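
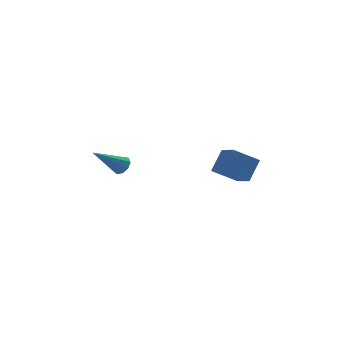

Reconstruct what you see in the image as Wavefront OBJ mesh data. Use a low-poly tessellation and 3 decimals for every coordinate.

v -2.441 0.419 -2.812
v -2.077 0.476 -2.351
v -3.979 0.021 -1.548
v -2.243 0.833 -2.441
v -2.502 0.996 -2.705
v -2.732 0.888 -3.019
v -2.825 0.561 -3.236
v -2.739 0.167 -3.254
v -2.513 -0.109 -3.066
v -2.253 -0.138 -2.758
v -2.081 0.093 -2.476
v 2.207 -1.324 -2.939
v 2.933 -0.695 -1.866
v 1.971 -0.131 -3.478
v 2.697 0.498 -2.405
v 3.543 -1.438 -3.775
v 4.269 -0.809 -2.702
v 3.307 -0.245 -4.314
v 4.033 0.384 -3.241
f 2 1 4
f 2 4 3
f 4 1 5
f 4 5 3
f 5 1 6
f 5 6 3
f 6 1 7
f 6 7 3
f 7 1 8
f 7 8 3
f 8 1 9
f 8 9 3
f 9 1 10
f 9 10 3
f 10 1 11
f 10 11 3
f 11 1 2
f 11 2 3
f 13 15 12
f 16 13 12
f 12 15 14
f 14 16 12
f 13 19 15
f 17 13 16
f 17 19 13
f 15 19 14
f 18 16 14
f 14 19 18
f 18 17 16
f 19 17 18



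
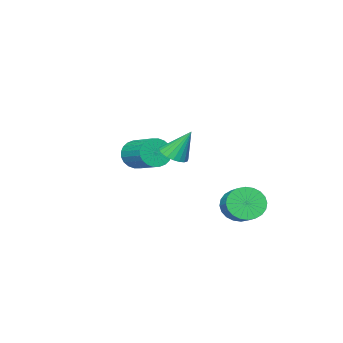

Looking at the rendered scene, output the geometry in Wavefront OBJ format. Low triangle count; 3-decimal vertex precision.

v -2.33 -3.158 0.717
v -2.022 -3.519 1.517
v -1.643 -1.762 2.163
v -1.95 -1.402 1.363
v -1.718 -3.513 1.321
v -1.338 -1.756 1.967
v -1.506 -3.452 1.032
v -1.126 -1.696 1.678
v -1.42 -3.347 0.696
v -1.04 -1.591 1.342
v -1.472 -3.214 0.362
v -1.092 -1.457 1.009
v -1.655 -3.071 0.083
v -1.275 -1.314 0.729
v -1.941 -2.942 -0.1
v -1.561 -1.185 0.547
v -2.286 -2.846 -0.158
v -1.906 -1.089 0.488
v -2.637 -2.798 -0.083
v -2.258 -1.041 0.563
v -2.942 -2.804 0.113
v -2.562 -1.047 0.759
v -3.154 -2.864 0.402
v -2.774 -1.108 1.048
v -3.24 -2.969 0.738
v -2.86 -1.213 1.384
v -3.188 -3.103 1.071
v -2.808 -1.346 1.718
v -3.005 -3.246 1.351
v -2.625 -1.489 1.997
v -2.719 -3.375 1.533
v -2.339 -1.618 2.18
v -2.374 -3.471 1.592
v -1.994 -1.714 2.238
v 0.666 2.473 2.836
v 1.417 2.478 3.045
v 0.234 3.207 4.364
v 1.386 2.766 2.898
v 1.23 3.002 2.741
v 0.977 3.148 2.599
v 0.67 3.176 2.499
v 0.362 3.083 2.457
v 0.107 2.885 2.48
v -0.052 2.615 2.565
v -0.086 2.32 2.697
v 0.009 2.052 2.852
v 0.218 1.857 3.005
v 0.504 1.768 3.129
v 0.819 1.801 3.202
v 1.107 1.95 3.211
v 1.318 2.19 3.156
v -3.304 3.067 -1.411
v -2.479 2.935 -2.014
v -1.931 3.88 -1.471
v -2.756 4.013 -0.869
v -2.698 3.189 -2.235
v -2.15 4.134 -1.693
v -3.009 3.425 -2.331
v -2.461 4.37 -1.788
v -3.365 3.606 -2.287
v -2.817 4.551 -1.744
v -3.712 3.705 -2.11
v -3.164 4.65 -1.567
v -3.997 3.707 -1.826
v -3.448 4.652 -1.283
v -4.176 3.612 -1.479
v -3.628 4.557 -0.936
v -4.222 3.434 -1.122
v -3.674 4.379 -0.579
v -4.129 3.2 -0.809
v -3.581 4.145 -0.266
v -3.91 2.946 -0.587
v -3.362 3.891 -0.045
v -3.599 2.71 -0.492
v -3.051 3.655 0.051
v -3.243 2.529 -0.536
v -2.695 3.474 0.007
v -2.896 2.43 -0.713
v -2.348 3.375 -0.17
v -2.612 2.428 -0.997
v -2.063 3.373 -0.454
v -2.432 2.523 -1.344
v -1.884 3.468 -0.801
v -2.386 2.701 -1.701
v -1.838 3.646 -1.158
f 2 1 5
f 2 5 3
f 3 5 6
f 3 6 4
f 5 1 7
f 5 7 6
f 6 7 8
f 6 8 4
f 7 1 9
f 7 9 8
f 8 9 10
f 8 10 4
f 9 1 11
f 9 11 10
f 10 11 12
f 10 12 4
f 11 1 13
f 11 13 12
f 12 13 14
f 12 14 4
f 13 1 15
f 13 15 14
f 14 15 16
f 14 16 4
f 15 1 17
f 15 17 16
f 16 17 18
f 16 18 4
f 17 1 19
f 17 19 18
f 18 19 20
f 18 20 4
f 19 1 21
f 19 21 20
f 20 21 22
f 20 22 4
f 21 1 23
f 21 23 22
f 22 23 24
f 22 24 4
f 23 1 25
f 23 25 24
f 24 25 26
f 24 26 4
f 25 1 27
f 25 27 26
f 26 27 28
f 26 28 4
f 27 1 29
f 27 29 28
f 28 29 30
f 28 30 4
f 29 1 31
f 29 31 30
f 30 31 32
f 30 32 4
f 31 1 33
f 31 33 32
f 32 33 34
f 32 34 4
f 33 1 2
f 33 2 34
f 34 2 3
f 34 3 4
f 36 35 38
f 36 38 37
f 38 35 39
f 38 39 37
f 39 35 40
f 39 40 37
f 40 35 41
f 40 41 37
f 41 35 42
f 41 42 37
f 42 35 43
f 42 43 37
f 43 35 44
f 43 44 37
f 44 35 45
f 44 45 37
f 45 35 46
f 45 46 37
f 46 35 47
f 46 47 37
f 47 35 48
f 47 48 37
f 48 35 49
f 48 49 37
f 49 35 50
f 49 50 37
f 50 35 51
f 50 51 37
f 51 35 36
f 51 36 37
f 53 52 56
f 53 56 54
f 54 56 57
f 54 57 55
f 56 52 58
f 56 58 57
f 57 58 59
f 57 59 55
f 58 52 60
f 58 60 59
f 59 60 61
f 59 61 55
f 60 52 62
f 60 62 61
f 61 62 63
f 61 63 55
f 62 52 64
f 62 64 63
f 63 64 65
f 63 65 55
f 64 52 66
f 64 66 65
f 65 66 67
f 65 67 55
f 66 52 68
f 66 68 67
f 67 68 69
f 67 69 55
f 68 52 70
f 68 70 69
f 69 70 71
f 69 71 55
f 70 52 72
f 70 72 71
f 71 72 73
f 71 73 55
f 72 52 74
f 72 74 73
f 73 74 75
f 73 75 55
f 74 52 76
f 74 76 75
f 75 76 77
f 75 77 55
f 76 52 78
f 76 78 77
f 77 78 79
f 77 79 55
f 78 52 80
f 78 80 79
f 79 80 81
f 79 81 55
f 80 52 82
f 80 82 81
f 81 82 83
f 81 83 55
f 82 52 84
f 82 84 83
f 83 84 85
f 83 85 55
f 84 52 53
f 84 53 85
f 85 53 54
f 85 54 55



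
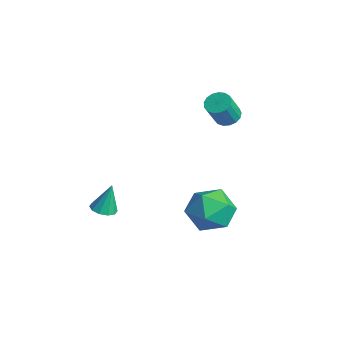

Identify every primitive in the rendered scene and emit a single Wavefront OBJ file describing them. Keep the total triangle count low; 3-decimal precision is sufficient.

v -1.235 -0.295 -2.109
v -0.66 0.512 -1.79
v -0.02 -0.732 -3.19
v 0.555 0.075 -2.871
v 0.387 -0.73 -2.232
v -0.364 -0.46 -1.564
v -0.316 0.24 -3.416
v -1.067 0.51 -2.748
v -0.093 0.843 -2.597
v 0.342 0.243 -1.866
v -1.022 -0.463 -3.114
v -0.587 -1.063 -2.383
v -1.694 1.31 1.348
v -1.385 0.961 1.096
v -1.177 0.42 2.101
v -1.486 0.77 2.352
v -1.225 1.147 1.163
v -1.017 0.606 2.168
v -1.173 1.37 1.272
v -0.965 0.829 2.277
v -1.24 1.579 1.398
v -1.032 1.038 2.403
v -1.411 1.727 1.513
v -1.203 1.186 2.518
v -1.647 1.779 1.59
v -1.439 1.238 2.595
v -1.894 1.724 1.611
v -1.686 1.183 2.616
v -2.095 1.575 1.572
v -1.887 1.034 2.577
v -2.204 1.364 1.482
v -1.996 0.823 2.487
v -2.196 1.142 1.36
v -1.988 0.601 2.365
v -2.073 0.958 1.236
v -1.866 0.417 2.241
v -1.864 0.855 1.137
v -1.656 0.314 2.142
v -1.615 0.856 1.087
v -1.408 0.315 2.092
v -2.574 -3.343 -2.792
v -2.05 -3.417 -2.773
v -2.566 -2.977 -1.608
v -2.105 -3.108 -2.868
v -2.339 -2.889 -2.934
v -2.663 -2.843 -2.946
v -2.954 -2.988 -2.899
v -3.099 -3.268 -2.812
v -3.044 -3.577 -2.717
v -2.809 -3.796 -2.651
v -2.485 -3.842 -2.639
v -2.195 -3.697 -2.686
f 1 12 6
f 1 6 2
f 1 2 8
f 1 8 11
f 1 11 12
f 2 6 10
f 6 12 5
f 12 11 3
f 11 8 7
f 8 2 9
f 4 10 5
f 4 5 3
f 4 3 7
f 4 7 9
f 4 9 10
f 5 10 6
f 3 5 12
f 7 3 11
f 9 7 8
f 10 9 2
f 14 13 17
f 14 17 15
f 15 17 18
f 15 18 16
f 17 13 19
f 17 19 18
f 18 19 20
f 18 20 16
f 19 13 21
f 19 21 20
f 20 21 22
f 20 22 16
f 21 13 23
f 21 23 22
f 22 23 24
f 22 24 16
f 23 13 25
f 23 25 24
f 24 25 26
f 24 26 16
f 25 13 27
f 25 27 26
f 26 27 28
f 26 28 16
f 27 13 29
f 27 29 28
f 28 29 30
f 28 30 16
f 29 13 31
f 29 31 30
f 30 31 32
f 30 32 16
f 31 13 33
f 31 33 32
f 32 33 34
f 32 34 16
f 33 13 35
f 33 35 34
f 34 35 36
f 34 36 16
f 35 13 37
f 35 37 36
f 36 37 38
f 36 38 16
f 37 13 39
f 37 39 38
f 38 39 40
f 38 40 16
f 39 13 14
f 39 14 40
f 40 14 15
f 40 15 16
f 42 41 44
f 42 44 43
f 44 41 45
f 44 45 43
f 45 41 46
f 45 46 43
f 46 41 47
f 46 47 43
f 47 41 48
f 47 48 43
f 48 41 49
f 48 49 43
f 49 41 50
f 49 50 43
f 50 41 51
f 50 51 43
f 51 41 52
f 51 52 43
f 52 41 42
f 52 42 43



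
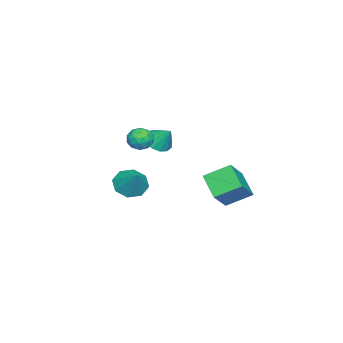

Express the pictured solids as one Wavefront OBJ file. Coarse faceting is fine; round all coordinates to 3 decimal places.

v -2.411 -1.531 0.468
v -1.567 -1.562 0.257
v -2.129 -0.689 1.472
v -1.761 -1.191 0.001
v -2.16 -0.929 -0.107
v -2.64 -0.858 -0.033
v -3.046 -1 0.201
v -3.251 -1.312 0.52
v -3.189 -1.692 0.822
v -2.88 -2.022 1.012
v -2.422 -2.196 1.029
v -1.96 -2.159 0.869
v -1.642 -1.922 0.581
v 0.27 3.363 -2.294
v -0.684 2.383 -1.352
v -0.305 4.681 -1.504
v -1.258 3.701 -0.563
v 1.638 3.219 -1.057
v 0.685 2.239 -0.116
v 1.064 4.537 -0.268
v 0.11 3.557 0.674
v 1.757 -0.191 2.221
v 2.145 -0.506 2.803
v 1.095 -1.234 2.097
v 1.483 -1.549 2.679
v 0.994 -0.972 2.812
v 1.404 -0.328 2.888
v 1.836 -1.412 2.012
v 2.246 -0.768 2.088
v 2.194 -1.261 2.674
v 1.674 -0.989 3.168
v 1.566 -0.751 1.732
v 1.046 -0.479 2.226
v 2.009 -0.257 2.523
v 1.231 -1.483 2.377
v 0.943 -1.144 2.455
v 1.172 -1.33 2.798
v 1.573 -0.152 2.573
v 1.802 -0.337 2.915
v 1.125 -0.611 2.92
v 1.438 -1.403 1.985
v 1.667 -1.588 2.327
v 2.068 -0.41 2.102
v 2.297 -0.596 2.445
v 2.115 -1.129 1.98
v 2.266 -0.886 2.789
v 1.877 -1.499 2.716
v 2.085 -1.419 2.324
v 2.325 -1.04 2.369
v 1.96 -0.726 3.079
v 1.571 -1.339 3.007
v 1.284 -1 3.085
v 1.525 -0.621 3.13
v 1.989 -1.17 3.004
v 1.669 -0.401 1.893
v 1.28 -1.014 1.821
v 1.715 -1.119 1.77
v 1.956 -0.74 1.815
v 1.363 -0.241 2.184
v 0.974 -0.854 2.111
v 0.915 -0.7 2.531
v 1.155 -0.321 2.576
v 1.251 -0.57 1.896
v -2.557 -3.254 -3.197
v -1.716 -3.807 -3.495
v -1.643 -2.486 -2.043
v -1.788 -3.116 -3.898
v -2.31 -2.505 -3.89
v -2.977 -2.333 -3.476
v -3.398 -2.7 -2.899
v -3.326 -3.392 -2.496
v -2.804 -4.002 -2.503
v -2.137 -4.174 -2.917
f 2 1 4
f 2 4 3
f 4 1 5
f 4 5 3
f 5 1 6
f 5 6 3
f 6 1 7
f 6 7 3
f 7 1 8
f 7 8 3
f 8 1 9
f 8 9 3
f 9 1 10
f 9 10 3
f 10 1 11
f 10 11 3
f 11 1 12
f 11 12 3
f 12 1 13
f 12 13 3
f 13 1 2
f 13 2 3
f 15 17 14
f 18 15 14
f 14 17 16
f 16 18 14
f 15 21 17
f 19 15 18
f 19 21 15
f 17 21 16
f 20 18 16
f 16 21 20
f 20 19 18
f 21 19 20
f 22 59 38
f 59 33 62
f 38 62 27
f 59 62 38
f 22 38 34
f 38 27 39
f 34 39 23
f 38 39 34
f 22 34 43
f 34 23 44
f 43 44 29
f 34 44 43
f 22 43 55
f 43 29 58
f 55 58 32
f 43 58 55
f 22 55 59
f 55 32 63
f 59 63 33
f 55 63 59
f 23 39 50
f 39 27 53
f 50 53 31
f 39 53 50
f 27 62 40
f 62 33 61
f 40 61 26
f 62 61 40
f 33 63 60
f 63 32 56
f 60 56 24
f 63 56 60
f 32 58 57
f 58 29 45
f 57 45 28
f 58 45 57
f 29 44 49
f 44 23 46
f 49 46 30
f 44 46 49
f 25 51 37
f 51 31 52
f 37 52 26
f 51 52 37
f 25 37 35
f 37 26 36
f 35 36 24
f 37 36 35
f 25 35 42
f 35 24 41
f 42 41 28
f 35 41 42
f 25 42 47
f 42 28 48
f 47 48 30
f 42 48 47
f 25 47 51
f 47 30 54
f 51 54 31
f 47 54 51
f 26 52 40
f 52 31 53
f 40 53 27
f 52 53 40
f 24 36 60
f 36 26 61
f 60 61 33
f 36 61 60
f 28 41 57
f 41 24 56
f 57 56 32
f 41 56 57
f 30 48 49
f 48 28 45
f 49 45 29
f 48 45 49
f 31 54 50
f 54 30 46
f 50 46 23
f 54 46 50
f 65 64 67
f 65 67 66
f 67 64 68
f 67 68 66
f 68 64 69
f 68 69 66
f 69 64 70
f 69 70 66
f 70 64 71
f 70 71 66
f 71 64 72
f 71 72 66
f 72 64 73
f 72 73 66
f 73 64 65
f 73 65 66



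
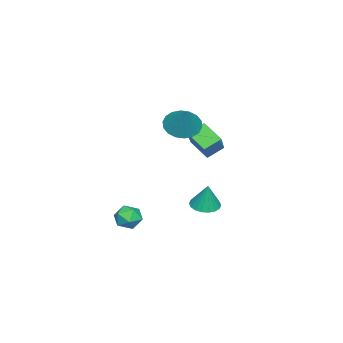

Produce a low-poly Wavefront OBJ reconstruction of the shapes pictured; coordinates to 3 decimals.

v -0.124 1.181 -1.513
v 0.681 0.933 -1.627
v 0.184 1.459 0.053
v 0.697 1.304 -1.696
v 0.55 1.651 -1.729
v 0.27 1.905 -1.719
v -0.089 2.016 -1.668
v -0.454 1.961 -1.587
v -0.754 1.751 -1.49
v -0.929 1.429 -1.399
v -0.945 1.057 -1.329
v -0.798 0.71 -1.297
v -0.518 0.456 -1.307
v -0.16 0.346 -1.358
v 0.206 0.401 -1.439
v 0.506 0.61 -1.536
v -2.447 -1.047 3.162
v -1.548 -1.085 2.546
v -1.393 -0.373 4.658
v -1.716 -0.638 2.464
v -2.029 -0.271 2.519
v -2.425 -0.059 2.702
v -2.825 -0.041 2.976
v -3.15 -0.223 3.287
v -3.336 -0.568 3.573
v -3.346 -1.008 3.777
v -3.177 -1.455 3.86
v -2.864 -1.822 3.804
v -2.469 -2.035 3.622
v -2.069 -2.052 3.348
v -1.744 -1.87 3.037
v -1.558 -1.525 2.751
v -4.135 0.734 0.991
v -4.577 -0.425 1.835
v -2.64 1.132 2.321
v -3.082 -0.027 3.164
v -3.418 0.027 0.396
v -3.86 -1.132 1.239
v -1.923 0.425 1.725
v -2.365 -0.734 2.569
v -1.501 -3.233 -3.314
v -0.875 -2.75 -3.731
v -0.825 -4.45 -3.709
v -0.199 -3.967 -4.126
v -0.251 -3.957 -3.234
v -0.668 -3.205 -2.99
v -1.032 -3.995 -4.45
v -1.449 -3.243 -4.206
v -0.585 -3.221 -4.433
v -0.102 -3.198 -3.681
v -1.598 -4.002 -3.759
v -1.115 -3.979 -3.007
f 2 1 4
f 2 4 3
f 4 1 5
f 4 5 3
f 5 1 6
f 5 6 3
f 6 1 7
f 6 7 3
f 7 1 8
f 7 8 3
f 8 1 9
f 8 9 3
f 9 1 10
f 9 10 3
f 10 1 11
f 10 11 3
f 11 1 12
f 11 12 3
f 12 1 13
f 12 13 3
f 13 1 14
f 13 14 3
f 14 1 15
f 14 15 3
f 15 1 16
f 15 16 3
f 16 1 2
f 16 2 3
f 18 17 20
f 18 20 19
f 20 17 21
f 20 21 19
f 21 17 22
f 21 22 19
f 22 17 23
f 22 23 19
f 23 17 24
f 23 24 19
f 24 17 25
f 24 25 19
f 25 17 26
f 25 26 19
f 26 17 27
f 26 27 19
f 27 17 28
f 27 28 19
f 28 17 29
f 28 29 19
f 29 17 30
f 29 30 19
f 30 17 31
f 30 31 19
f 31 17 32
f 31 32 19
f 32 17 18
f 32 18 19
f 34 36 33
f 37 34 33
f 33 36 35
f 35 37 33
f 34 40 36
f 38 34 37
f 38 40 34
f 36 40 35
f 39 37 35
f 35 40 39
f 39 38 37
f 40 38 39
f 41 52 46
f 41 46 42
f 41 42 48
f 41 48 51
f 41 51 52
f 42 46 50
f 46 52 45
f 52 51 43
f 51 48 47
f 48 42 49
f 44 50 45
f 44 45 43
f 44 43 47
f 44 47 49
f 44 49 50
f 45 50 46
f 43 45 52
f 47 43 51
f 49 47 48
f 50 49 42



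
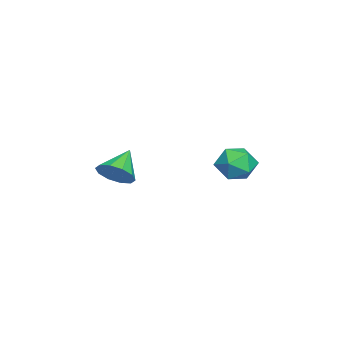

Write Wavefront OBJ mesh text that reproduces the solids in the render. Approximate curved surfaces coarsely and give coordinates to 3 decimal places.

v 0.936 -1.316 -0.174
v 1.407 -1.398 0.442
v -0.096 -1.004 0.654
v 1.429 -0.939 0.298
v 1.263 -0.623 -0.027
v 0.973 -0.572 -0.408
v 0.668 -0.806 -0.7
v 0.466 -1.233 -0.791
v 0.443 -1.693 -0.647
v 0.609 -2.008 -0.322
v 0.9 -2.059 0.059
v 1.204 -1.826 0.351
v 1.602 3.562 1.482
v 2.094 2.971 1.14
v 0.626 3.269 0.58
v 1.118 2.678 0.238
v 0.801 2.568 1.01
v 1.405 2.748 1.567
v 1.315 3.492 0.153
v 1.919 3.672 0.71
v 1.917 2.928 0.319
v 1.599 2.357 0.849
v 1.121 3.883 0.871
v 0.803 3.312 1.401
f 2 1 4
f 2 4 3
f 4 1 5
f 4 5 3
f 5 1 6
f 5 6 3
f 6 1 7
f 6 7 3
f 7 1 8
f 7 8 3
f 8 1 9
f 8 9 3
f 9 1 10
f 9 10 3
f 10 1 11
f 10 11 3
f 11 1 12
f 11 12 3
f 12 1 2
f 12 2 3
f 13 24 18
f 13 18 14
f 13 14 20
f 13 20 23
f 13 23 24
f 14 18 22
f 18 24 17
f 24 23 15
f 23 20 19
f 20 14 21
f 16 22 17
f 16 17 15
f 16 15 19
f 16 19 21
f 16 21 22
f 17 22 18
f 15 17 24
f 19 15 23
f 21 19 20
f 22 21 14



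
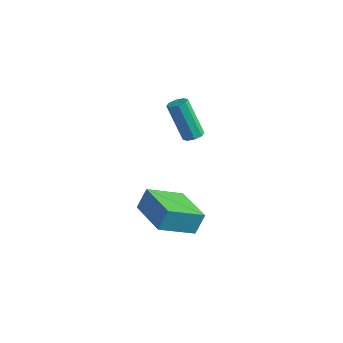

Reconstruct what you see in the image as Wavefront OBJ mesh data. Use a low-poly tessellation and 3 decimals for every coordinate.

v 0.085 -3.524 1.811
v 0.216 -3.056 2.82
v 0.728 -1.926 0.986
v 0.859 -1.458 1.995
v 2.141 -4.302 1.905
v 2.272 -3.834 2.914
v 2.784 -2.704 1.08
v 2.915 -2.236 2.089
v -2.352 2.603 2.126
v -2.063 3.015 2.292
v -2.939 2.83 4.28
v -3.228 2.417 4.114
v -2.424 3.128 2.144
v -3.3 2.942 4.131
v -2.742 2.933 1.985
v -3.618 2.747 3.973
v -2.832 2.544 1.909
v -3.708 2.359 3.897
v -2.641 2.19 1.96
v -3.517 2.005 3.948
v -2.28 2.078 2.109
v -3.156 1.892 4.096
v -1.962 2.273 2.267
v -2.838 2.087 4.255
v -1.872 2.661 2.343
v -2.748 2.476 4.331
f 2 4 1
f 5 2 1
f 1 4 3
f 3 5 1
f 2 8 4
f 6 2 5
f 6 8 2
f 4 8 3
f 7 5 3
f 3 8 7
f 7 6 5
f 8 6 7
f 10 9 13
f 10 13 11
f 11 13 14
f 11 14 12
f 13 9 15
f 13 15 14
f 14 15 16
f 14 16 12
f 15 9 17
f 15 17 16
f 16 17 18
f 16 18 12
f 17 9 19
f 17 19 18
f 18 19 20
f 18 20 12
f 19 9 21
f 19 21 20
f 20 21 22
f 20 22 12
f 21 9 23
f 21 23 22
f 22 23 24
f 22 24 12
f 23 9 25
f 23 25 24
f 24 25 26
f 24 26 12
f 25 9 10
f 25 10 26
f 26 10 11
f 26 11 12



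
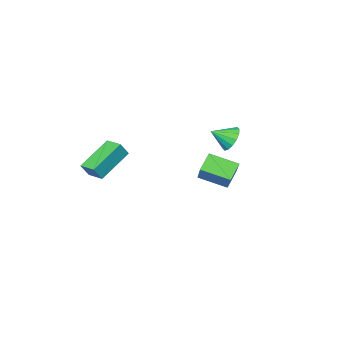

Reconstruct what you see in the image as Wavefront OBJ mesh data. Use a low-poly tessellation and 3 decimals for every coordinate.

v -3.692 -0.057 -0.864
v -3.153 0.357 -1.247
v -2.868 -0.603 -0.296
v -3.236 0.574 -0.917
v -3.442 0.622 -0.573
v -3.714 0.488 -0.307
v -3.981 0.208 -0.19
v -4.17 -0.143 -0.254
v -4.231 -0.471 -0.481
v -4.147 -0.688 -0.811
v -3.942 -0.736 -1.155
v -3.669 -0.602 -1.422
v -3.403 -0.322 -1.538
v -3.214 0.029 -1.474
v 3.202 -2.248 -1.835
v 1.469 -2.441 -0.814
v 3.16 -1.295 -1.725
v 1.428 -1.488 -0.704
v 3.632 -2.312 -1.116
v 1.9 -2.505 -0.095
v 3.591 -1.359 -1.006
v 1.858 -1.552 0.015
v -2.371 -0.329 -2.089
v -1.493 0.862 -0.758
v -3.223 0.854 -2.585
v -2.345 2.045 -1.254
v -1.615 -0.085 -2.806
v -0.737 1.106 -1.475
v -2.467 1.098 -3.302
v -1.589 2.289 -1.971
f 2 1 4
f 2 4 3
f 4 1 5
f 4 5 3
f 5 1 6
f 5 6 3
f 6 1 7
f 6 7 3
f 7 1 8
f 7 8 3
f 8 1 9
f 8 9 3
f 9 1 10
f 9 10 3
f 10 1 11
f 10 11 3
f 11 1 12
f 11 12 3
f 12 1 13
f 12 13 3
f 13 1 14
f 13 14 3
f 14 1 2
f 14 2 3
f 16 18 15
f 19 16 15
f 15 18 17
f 17 19 15
f 16 22 18
f 20 16 19
f 20 22 16
f 18 22 17
f 21 19 17
f 17 22 21
f 21 20 19
f 22 20 21
f 24 26 23
f 27 24 23
f 23 26 25
f 25 27 23
f 24 30 26
f 28 24 27
f 28 30 24
f 26 30 25
f 29 27 25
f 25 30 29
f 29 28 27
f 30 28 29



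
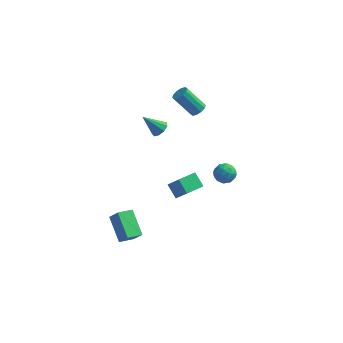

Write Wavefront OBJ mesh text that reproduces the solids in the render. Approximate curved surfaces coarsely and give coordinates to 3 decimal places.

v 3.731 2.489 -1.968
v 4.139 2.177 -2.466
v 2.781 2.183 -2.554
v 3.189 1.871 -3.052
v 3.145 1.588 -2.397
v 3.732 1.777 -2.035
v 3.188 2.583 -2.985
v 3.775 2.772 -2.623
v 3.803 2.235 -3.095
v 3.777 1.62 -2.731
v 3.143 2.74 -2.289
v 3.117 2.125 -1.925
v 4.018 2.36 -2.166
v 2.902 2 -2.854
v 2.876 1.834 -2.469
v 3.116 1.65 -2.762
v 3.779 2.125 -1.912
v 4.019 1.941 -2.205
v 3.435 1.595 -2.164
v 2.901 2.419 -2.815
v 3.141 2.235 -3.108
v 3.804 2.71 -2.258
v 4.044 2.526 -2.551
v 3.485 2.765 -2.856
v 4.06 2.211 -2.828
v 3.502 2.031 -3.172
v 3.502 2.449 -3.133
v 3.847 2.56 -2.92
v 4.045 1.849 -2.614
v 3.487 1.669 -2.958
v 3.461 1.503 -2.573
v 3.806 1.614 -2.36
v 3.848 1.883 -2.983
v 3.433 2.691 -2.062
v 2.875 2.511 -2.406
v 3.114 2.746 -2.66
v 3.459 2.857 -2.447
v 3.418 2.329 -1.848
v 2.86 2.149 -2.192
v 3.073 1.8 -2.1
v 3.418 1.911 -1.887
v 3.072 2.477 -2.037
v -0.999 -4.645 -3.051
v -1.837 -3.482 -2.138
v -0.357 -3.942 -3.357
v -1.196 -2.779 -2.444
v -0.464 -4.821 -2.336
v -1.303 -3.658 -1.423
v 0.177 -4.118 -2.642
v -0.661 -2.955 -1.729
v 1.137 -0.165 -3.071
v 1.888 -0.648 -1.941
v 0.543 0.365 -2.449
v 1.293 -0.118 -1.32
v 1.867 0.758 -3.16
v 2.617 0.275 -2.031
v 1.272 1.288 -2.539
v 2.023 0.805 -1.409
v -0.02 0.903 2.076
v 0.41 0.867 2.465
v -0.96 0.757 3.104
v 0.3 1.246 2.418
v 0.041 1.464 2.211
v -0.247 1.419 1.942
v -0.428 1.133 1.735
v -0.419 0.739 1.688
v -0.222 0.422 1.823
v 0.069 0.33 2.076
v 0.318 0.505 2.33
v 1.506 3.907 1.392
v 1.902 3.781 1.735
v 0.811 3.826 3.012
v 0.414 3.953 2.668
v 1.889 4.114 1.712
v 0.797 4.159 2.988
v 1.728 4.367 1.566
v 0.637 4.413 2.842
v 1.483 4.445 1.353
v 0.392 4.491 2.63
v 1.246 4.318 1.156
v 0.155 4.363 2.432
v 1.109 4.034 1.048
v 0.018 4.079 2.325
v 1.123 3.701 1.072
v 0.031 3.746 2.348
v 1.283 3.447 1.218
v 0.192 3.493 2.494
v 1.528 3.369 1.43
v 0.437 3.415 2.707
v 1.765 3.497 1.628
v 0.674 3.542 2.904
f 1 38 17
f 38 12 41
f 17 41 6
f 38 41 17
f 1 17 13
f 17 6 18
f 13 18 2
f 17 18 13
f 1 13 22
f 13 2 23
f 22 23 8
f 13 23 22
f 1 22 34
f 22 8 37
f 34 37 11
f 22 37 34
f 1 34 38
f 34 11 42
f 38 42 12
f 34 42 38
f 2 18 29
f 18 6 32
f 29 32 10
f 18 32 29
f 6 41 19
f 41 12 40
f 19 40 5
f 41 40 19
f 12 42 39
f 42 11 35
f 39 35 3
f 42 35 39
f 11 37 36
f 37 8 24
f 36 24 7
f 37 24 36
f 8 23 28
f 23 2 25
f 28 25 9
f 23 25 28
f 4 30 16
f 30 10 31
f 16 31 5
f 30 31 16
f 4 16 14
f 16 5 15
f 14 15 3
f 16 15 14
f 4 14 21
f 14 3 20
f 21 20 7
f 14 20 21
f 4 21 26
f 21 7 27
f 26 27 9
f 21 27 26
f 4 26 30
f 26 9 33
f 30 33 10
f 26 33 30
f 5 31 19
f 31 10 32
f 19 32 6
f 31 32 19
f 3 15 39
f 15 5 40
f 39 40 12
f 15 40 39
f 7 20 36
f 20 3 35
f 36 35 11
f 20 35 36
f 9 27 28
f 27 7 24
f 28 24 8
f 27 24 28
f 10 33 29
f 33 9 25
f 29 25 2
f 33 25 29
f 44 46 43
f 47 44 43
f 43 46 45
f 45 47 43
f 44 50 46
f 48 44 47
f 48 50 44
f 46 50 45
f 49 47 45
f 45 50 49
f 49 48 47
f 50 48 49
f 52 54 51
f 55 52 51
f 51 54 53
f 53 55 51
f 52 58 54
f 56 52 55
f 56 58 52
f 54 58 53
f 57 55 53
f 53 58 57
f 57 56 55
f 58 56 57
f 60 59 62
f 60 62 61
f 62 59 63
f 62 63 61
f 63 59 64
f 63 64 61
f 64 59 65
f 64 65 61
f 65 59 66
f 65 66 61
f 66 59 67
f 66 67 61
f 67 59 68
f 67 68 61
f 68 59 69
f 68 69 61
f 69 59 60
f 69 60 61
f 71 70 74
f 71 74 72
f 72 74 75
f 72 75 73
f 74 70 76
f 74 76 75
f 75 76 77
f 75 77 73
f 76 70 78
f 76 78 77
f 77 78 79
f 77 79 73
f 78 70 80
f 78 80 79
f 79 80 81
f 79 81 73
f 80 70 82
f 80 82 81
f 81 82 83
f 81 83 73
f 82 70 84
f 82 84 83
f 83 84 85
f 83 85 73
f 84 70 86
f 84 86 85
f 85 86 87
f 85 87 73
f 86 70 88
f 86 88 87
f 87 88 89
f 87 89 73
f 88 70 90
f 88 90 89
f 89 90 91
f 89 91 73
f 90 70 71
f 90 71 91
f 91 71 72
f 91 72 73



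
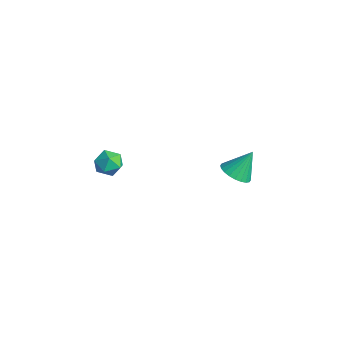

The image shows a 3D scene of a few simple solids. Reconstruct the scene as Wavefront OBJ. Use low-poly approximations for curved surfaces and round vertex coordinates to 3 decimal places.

v 2.354 2.273 -0.515
v 2.76 1.697 -0.158
v 2.446 3.087 0.695
v 2.987 1.861 -0.286
v 3.119 2.088 -0.448
v 3.133 2.343 -0.621
v 3.029 2.587 -0.777
v 2.822 2.784 -0.894
v 2.544 2.903 -0.952
v 2.237 2.926 -0.944
v 1.947 2.85 -0.871
v 1.72 2.686 -0.743
v 1.589 2.459 -0.581
v 1.574 2.204 -0.408
v 1.678 1.96 -0.252
v 1.885 1.763 -0.135
v 2.163 1.644 -0.077
v 2.47 1.621 -0.085
v 1.705 -2.985 1.818
v 2.211 -3.345 2.193
v 0.929 -3.835 2.047
v 1.435 -4.195 2.422
v 1.167 -3.572 2.68
v 1.647 -3.047 2.538
v 1.493 -4.133 1.702
v 1.973 -3.608 1.56
v 2.08 -4.055 2.122
v 1.878 -3.708 2.726
v 1.262 -3.472 1.514
v 1.06 -3.125 2.118
f 2 1 4
f 2 4 3
f 4 1 5
f 4 5 3
f 5 1 6
f 5 6 3
f 6 1 7
f 6 7 3
f 7 1 8
f 7 8 3
f 8 1 9
f 8 9 3
f 9 1 10
f 9 10 3
f 10 1 11
f 10 11 3
f 11 1 12
f 11 12 3
f 12 1 13
f 12 13 3
f 13 1 14
f 13 14 3
f 14 1 15
f 14 15 3
f 15 1 16
f 15 16 3
f 16 1 17
f 16 17 3
f 17 1 18
f 17 18 3
f 18 1 2
f 18 2 3
f 19 30 24
f 19 24 20
f 19 20 26
f 19 26 29
f 19 29 30
f 20 24 28
f 24 30 23
f 30 29 21
f 29 26 25
f 26 20 27
f 22 28 23
f 22 23 21
f 22 21 25
f 22 25 27
f 22 27 28
f 23 28 24
f 21 23 30
f 25 21 29
f 27 25 26
f 28 27 20



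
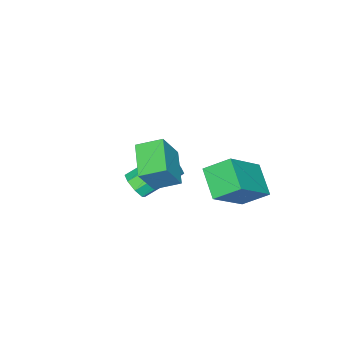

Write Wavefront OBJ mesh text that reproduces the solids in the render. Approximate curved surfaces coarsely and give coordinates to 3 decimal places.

v -2.465 -0.873 -0.529
v -3.115 -1.715 0.11
v -2.889 -0.093 0.069
v -3.538 -0.935 0.707
v -1.002 -1.045 0.733
v -1.651 -1.887 1.371
v -1.425 -0.265 1.33
v -2.075 -1.107 1.969
v -0.229 -1.849 3.208
v 0.431 -1.943 4.265
v 0.67 -1.083 2.714
v 1.33 -1.177 3.771
v 0.21 -2.583 2.869
v 0.87 -2.677 3.926
v 1.109 -1.817 2.375
v 1.769 -1.911 3.432
v -1.126 -4.19 -0.294
v -0.708 -3.886 -0.078
v -1.757 -3.065 0.791
v -2.174 -3.37 0.574
v -0.869 -3.713 -0.435
v -1.918 -2.892 0.433
v -1.18 -3.82 -0.71
v -2.229 -2.999 0.158
v -1.459 -4.143 -0.742
v -2.508 -3.323 0.127
v -1.543 -4.495 -0.511
v -2.592 -3.674 0.358
v -1.382 -4.668 -0.153
v -2.431 -3.847 0.715
v -1.071 -4.561 0.122
v -2.12 -3.74 0.99
v -0.792 -4.237 0.153
v -1.841 -3.417 1.022
f 2 4 1
f 5 2 1
f 1 4 3
f 3 5 1
f 2 8 4
f 6 2 5
f 6 8 2
f 4 8 3
f 7 5 3
f 3 8 7
f 7 6 5
f 8 6 7
f 10 12 9
f 13 10 9
f 9 12 11
f 11 13 9
f 10 16 12
f 14 10 13
f 14 16 10
f 12 16 11
f 15 13 11
f 11 16 15
f 15 14 13
f 16 14 15
f 18 17 21
f 18 21 19
f 19 21 22
f 19 22 20
f 21 17 23
f 21 23 22
f 22 23 24
f 22 24 20
f 23 17 25
f 23 25 24
f 24 25 26
f 24 26 20
f 25 17 27
f 25 27 26
f 26 27 28
f 26 28 20
f 27 17 29
f 27 29 28
f 28 29 30
f 28 30 20
f 29 17 31
f 29 31 30
f 30 31 32
f 30 32 20
f 31 17 33
f 31 33 32
f 32 33 34
f 32 34 20
f 33 17 18
f 33 18 34
f 34 18 19
f 34 19 20



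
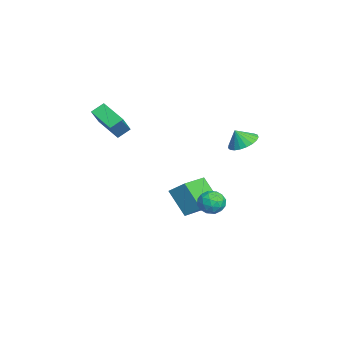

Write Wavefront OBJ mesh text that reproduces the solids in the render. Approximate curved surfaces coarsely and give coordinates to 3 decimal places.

v -3.758 0.452 -3.168
v -3.247 1.321 -2.347
v -2.79 1.312 -4.679
v -2.279 2.181 -3.858
v -2.221 -0.741 -2.862
v -1.71 0.128 -2.041
v -1.253 0.119 -4.373
v -0.742 0.988 -3.552
v -3.722 -5.003 2.815
v -4.03 -4.278 3.327
v -4.867 -4.568 1.51
v -5.175 -3.843 2.022
v -2.485 -3.957 2.078
v -2.793 -3.232 2.59
v -3.63 -3.522 0.773
v -3.938 -2.797 1.285
v 0.744 1.951 -2.661
v 1.588 1.9 -2.561
v 0.572 0.98 -1.699
v 1.416 0.929 -1.599
v 0.998 1.627 -1.346
v 1.105 2.227 -1.941
v 1.055 0.653 -2.319
v 1.162 1.253 -2.914
v 1.781 1.098 -2.35
v 1.745 1.7 -1.748
v 0.415 1.18 -2.512
v 0.379 1.782 -1.91
v 1.181 2.011 -2.696
v 0.979 0.869 -1.564
v 0.733 1.279 -1.416
v 1.229 1.25 -1.357
v 0.897 2.203 -2.331
v 1.393 2.173 -2.272
v 1.046 2.013 -1.558
v 0.767 0.707 -1.988
v 1.263 0.677 -1.929
v 0.931 1.63 -2.903
v 1.427 1.601 -2.844
v 1.114 0.867 -2.702
v 1.791 1.509 -2.512
v 1.689 0.939 -1.947
v 1.477 0.776 -2.37
v 1.54 1.129 -2.72
v 1.77 1.863 -2.159
v 1.668 1.293 -1.593
v 1.423 1.703 -1.445
v 1.486 2.056 -1.795
v 1.883 1.392 -2.035
v 0.492 1.587 -2.667
v 0.39 1.017 -2.101
v 0.674 0.824 -2.465
v 0.737 1.177 -2.815
v 0.471 1.941 -2.313
v 0.369 1.371 -1.748
v 0.62 1.751 -1.54
v 0.683 2.104 -1.89
v 0.277 1.488 -2.225
v -2.73 3.476 0.686
v -2.18 4.176 1.046
v -2.71 2.984 1.614
v -2.548 4.31 1.125
v -2.947 4.3 1.129
v -3.309 4.148 1.056
v -3.57 3.879 0.919
v -3.686 3.541 0.742
v -3.637 3.191 0.555
v -3.432 2.891 0.391
v -3.104 2.692 0.278
v -2.713 2.629 0.236
v -2.324 2.712 0.271
v -2.005 2.927 0.379
v -1.812 3.238 0.539
v -1.778 3.589 0.725
v -1.908 3.921 0.905
f 2 4 1
f 5 2 1
f 1 4 3
f 3 5 1
f 2 8 4
f 6 2 5
f 6 8 2
f 4 8 3
f 7 5 3
f 3 8 7
f 7 6 5
f 8 6 7
f 10 12 9
f 13 10 9
f 9 12 11
f 11 13 9
f 10 16 12
f 14 10 13
f 14 16 10
f 12 16 11
f 15 13 11
f 11 16 15
f 15 14 13
f 16 14 15
f 17 54 33
f 54 28 57
f 33 57 22
f 54 57 33
f 17 33 29
f 33 22 34
f 29 34 18
f 33 34 29
f 17 29 38
f 29 18 39
f 38 39 24
f 29 39 38
f 17 38 50
f 38 24 53
f 50 53 27
f 38 53 50
f 17 50 54
f 50 27 58
f 54 58 28
f 50 58 54
f 18 34 45
f 34 22 48
f 45 48 26
f 34 48 45
f 22 57 35
f 57 28 56
f 35 56 21
f 57 56 35
f 28 58 55
f 58 27 51
f 55 51 19
f 58 51 55
f 27 53 52
f 53 24 40
f 52 40 23
f 53 40 52
f 24 39 44
f 39 18 41
f 44 41 25
f 39 41 44
f 20 46 32
f 46 26 47
f 32 47 21
f 46 47 32
f 20 32 30
f 32 21 31
f 30 31 19
f 32 31 30
f 20 30 37
f 30 19 36
f 37 36 23
f 30 36 37
f 20 37 42
f 37 23 43
f 42 43 25
f 37 43 42
f 20 42 46
f 42 25 49
f 46 49 26
f 42 49 46
f 21 47 35
f 47 26 48
f 35 48 22
f 47 48 35
f 19 31 55
f 31 21 56
f 55 56 28
f 31 56 55
f 23 36 52
f 36 19 51
f 52 51 27
f 36 51 52
f 25 43 44
f 43 23 40
f 44 40 24
f 43 40 44
f 26 49 45
f 49 25 41
f 45 41 18
f 49 41 45
f 60 59 62
f 60 62 61
f 62 59 63
f 62 63 61
f 63 59 64
f 63 64 61
f 64 59 65
f 64 65 61
f 65 59 66
f 65 66 61
f 66 59 67
f 66 67 61
f 67 59 68
f 67 68 61
f 68 59 69
f 68 69 61
f 69 59 70
f 69 70 61
f 70 59 71
f 70 71 61
f 71 59 72
f 71 72 61
f 72 59 73
f 72 73 61
f 73 59 74
f 73 74 61
f 74 59 75
f 74 75 61
f 75 59 60
f 75 60 61



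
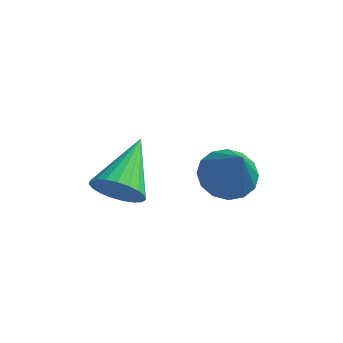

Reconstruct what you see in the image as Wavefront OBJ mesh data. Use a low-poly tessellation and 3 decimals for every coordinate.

v -1.742 0.853 -0.977
v -1.141 1.092 -1.448
v -1.778 2.547 -0.163
v -1.407 1.174 -1.63
v -1.732 1.2 -1.698
v -2.058 1.166 -1.642
v -2.33 1.078 -1.471
v -2.499 0.951 -1.215
v -2.538 0.807 -0.918
v -2.439 0.671 -0.631
v -2.22 0.567 -0.404
v -1.918 0.512 -0.276
v -1.585 0.516 -0.269
v -1.28 0.578 -0.385
v -1.054 0.688 -0.604
v -0.947 0.826 -0.887
v -0.978 0.969 -1.185
v 1.087 1.544 0.109
v 1.843 1.542 -0.211
v 1.713 0.856 1.591
v 1.805 1.92 -0.02
v 1.575 2.196 0.205
v 1.214 2.298 0.405
v 0.819 2.198 0.525
v 0.497 1.922 0.533
v 0.332 1.545 0.428
v 0.37 1.168 0.237
v 0.6 0.892 0.012
v 0.961 0.79 -0.188
v 1.355 0.89 -0.308
v 1.678 1.165 -0.316
f 2 1 4
f 2 4 3
f 4 1 5
f 4 5 3
f 5 1 6
f 5 6 3
f 6 1 7
f 6 7 3
f 7 1 8
f 7 8 3
f 8 1 9
f 8 9 3
f 9 1 10
f 9 10 3
f 10 1 11
f 10 11 3
f 11 1 12
f 11 12 3
f 12 1 13
f 12 13 3
f 13 1 14
f 13 14 3
f 14 1 15
f 14 15 3
f 15 1 16
f 15 16 3
f 16 1 17
f 16 17 3
f 17 1 2
f 17 2 3
f 19 18 21
f 19 21 20
f 21 18 22
f 21 22 20
f 22 18 23
f 22 23 20
f 23 18 24
f 23 24 20
f 24 18 25
f 24 25 20
f 25 18 26
f 25 26 20
f 26 18 27
f 26 27 20
f 27 18 28
f 27 28 20
f 28 18 29
f 28 29 20
f 29 18 30
f 29 30 20
f 30 18 31
f 30 31 20
f 31 18 19
f 31 19 20



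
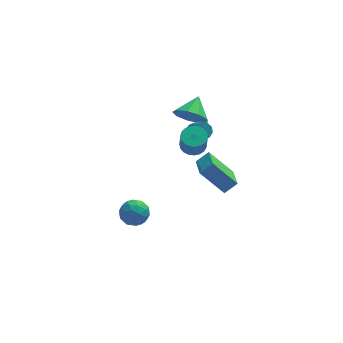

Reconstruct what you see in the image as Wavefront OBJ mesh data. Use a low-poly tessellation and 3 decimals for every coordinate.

v 0.799 1.025 3.033
v 1.198 0.387 3.691
v 1.361 2.115 3.747
v 1.636 0.498 3.178
v 1.683 0.855 2.596
v 1.315 1.292 2.219
v 0.706 1.603 2.222
v 0.141 1.644 2.605
v -0.117 1.395 3.188
v 0.054 0.973 3.698
v 0.574 0.575 3.897
v 0.999 -1.607 0.632
v 1.702 -1.432 1.2
v 0.98 -0.043 0.174
v 1.682 0.132 0.741
v 2.258 -2.012 -0.801
v 2.96 -1.837 -0.234
v 2.238 -0.448 -1.26
v 2.941 -0.273 -0.692
v 0.631 -1.71 3.125
v 1.244 -1.397 3.254
v 1.241 -1.856 4.384
v 0.629 -2.17 4.255
v 1.053 -1.193 3.336
v 1.051 -1.653 4.466
v 0.789 -1.079 3.382
v 0.787 -1.538 4.512
v 0.498 -1.073 3.384
v 0.496 -1.533 4.514
v 0.23 -1.178 3.34
v 0.228 -1.638 4.47
v 0.031 -1.375 3.26
v 0.029 -1.835 4.39
v -0.064 -1.63 3.156
v -0.066 -2.09 4.286
v -0.038 -1.899 3.047
v -0.041 -2.358 4.177
v 0.103 -2.135 2.951
v 0.1 -2.594 4.081
v 0.335 -2.297 2.886
v 0.332 -2.757 4.016
v 0.618 -2.359 2.861
v 0.616 -2.818 3.991
v 0.904 -2.308 2.883
v 0.902 -2.767 4.013
v 1.143 -2.153 2.946
v 1.14 -2.613 4.076
v 1.293 -1.922 3.04
v 1.29 -2.382 4.17
v 1.329 -1.655 3.149
v 1.326 -2.114 4.279
v 1.005 0.1 2.6
v 1.305 0.45 2.919
v 1.494 -0.571 3.859
v 1.195 -0.92 3.54
v 0.973 0.476 3.014
v 1.163 -0.545 3.954
v 0.654 0.358 2.951
v 0.843 -0.662 3.891
v 0.469 0.142 2.754
v 0.658 -0.878 3.694
v 0.488 -0.09 2.498
v 0.678 -1.11 3.438
v 0.706 -0.249 2.281
v 0.895 -1.27 3.221
v 1.037 -0.275 2.186
v 1.227 -1.296 3.126
v 1.357 -0.158 2.249
v 1.546 -1.178 3.189
v 1.542 0.058 2.446
v 1.731 -0.962 3.386
v 1.522 0.29 2.702
v 1.712 -0.73 3.642
v -2.874 0.143 -3.696
v -2.062 0.286 -3.379
v -2.638 -1.266 -3.661
v -1.826 -1.123 -3.344
v -2.533 -0.952 -2.843
v -2.678 -0.081 -2.864
v -2.022 -0.899 -4.176
v -2.167 -0.028 -4.197
v -1.535 -0.358 -3.676
v -1.851 -0.39 -2.852
v -2.849 -0.59 -4.188
v -3.165 -0.622 -3.364
v -2.488 0.338 -3.54
v -2.212 -1.318 -3.5
v -2.627 -1.218 -3.205
v -2.15 -1.133 -3.018
v -2.851 0.122 -3.238
v -2.374 0.207 -3.051
v -2.651 -0.521 -2.736
v -2.326 -1.187 -3.989
v -1.849 -1.102 -3.802
v -2.55 0.153 -4.022
v -2.073 0.238 -3.835
v -2.049 -0.459 -4.304
v -1.702 0.044 -3.529
v -1.563 -0.784 -3.508
v -1.678 -0.653 -3.997
v -1.764 -0.141 -4.01
v -1.887 0.025 -3.044
v -1.749 -0.803 -3.024
v -2.164 -0.703 -2.729
v -2.25 -0.191 -2.741
v -1.578 -0.353 -3.219
v -2.951 -0.177 -4.016
v -2.813 -1.005 -3.996
v -2.45 -0.789 -4.299
v -2.536 -0.277 -4.311
v -3.137 -0.196 -3.532
v -2.998 -1.024 -3.511
v -2.936 -0.839 -3.03
v -3.022 -0.327 -3.043
v -3.122 -0.627 -3.821
f 2 1 4
f 2 4 3
f 4 1 5
f 4 5 3
f 5 1 6
f 5 6 3
f 6 1 7
f 6 7 3
f 7 1 8
f 7 8 3
f 8 1 9
f 8 9 3
f 9 1 10
f 9 10 3
f 10 1 11
f 10 11 3
f 11 1 2
f 11 2 3
f 13 15 12
f 16 13 12
f 12 15 14
f 14 16 12
f 13 19 15
f 17 13 16
f 17 19 13
f 15 19 14
f 18 16 14
f 14 19 18
f 18 17 16
f 19 17 18
f 21 20 24
f 21 24 22
f 22 24 25
f 22 25 23
f 24 20 26
f 24 26 25
f 25 26 27
f 25 27 23
f 26 20 28
f 26 28 27
f 27 28 29
f 27 29 23
f 28 20 30
f 28 30 29
f 29 30 31
f 29 31 23
f 30 20 32
f 30 32 31
f 31 32 33
f 31 33 23
f 32 20 34
f 32 34 33
f 33 34 35
f 33 35 23
f 34 20 36
f 34 36 35
f 35 36 37
f 35 37 23
f 36 20 38
f 36 38 37
f 37 38 39
f 37 39 23
f 38 20 40
f 38 40 39
f 39 40 41
f 39 41 23
f 40 20 42
f 40 42 41
f 41 42 43
f 41 43 23
f 42 20 44
f 42 44 43
f 43 44 45
f 43 45 23
f 44 20 46
f 44 46 45
f 45 46 47
f 45 47 23
f 46 20 48
f 46 48 47
f 47 48 49
f 47 49 23
f 48 20 50
f 48 50 49
f 49 50 51
f 49 51 23
f 50 20 21
f 50 21 51
f 51 21 22
f 51 22 23
f 53 52 56
f 53 56 54
f 54 56 57
f 54 57 55
f 56 52 58
f 56 58 57
f 57 58 59
f 57 59 55
f 58 52 60
f 58 60 59
f 59 60 61
f 59 61 55
f 60 52 62
f 60 62 61
f 61 62 63
f 61 63 55
f 62 52 64
f 62 64 63
f 63 64 65
f 63 65 55
f 64 52 66
f 64 66 65
f 65 66 67
f 65 67 55
f 66 52 68
f 66 68 67
f 67 68 69
f 67 69 55
f 68 52 70
f 68 70 69
f 69 70 71
f 69 71 55
f 70 52 72
f 70 72 71
f 71 72 73
f 71 73 55
f 72 52 53
f 72 53 73
f 73 53 54
f 73 54 55
f 74 111 90
f 111 85 114
f 90 114 79
f 111 114 90
f 74 90 86
f 90 79 91
f 86 91 75
f 90 91 86
f 74 86 95
f 86 75 96
f 95 96 81
f 86 96 95
f 74 95 107
f 95 81 110
f 107 110 84
f 95 110 107
f 74 107 111
f 107 84 115
f 111 115 85
f 107 115 111
f 75 91 102
f 91 79 105
f 102 105 83
f 91 105 102
f 79 114 92
f 114 85 113
f 92 113 78
f 114 113 92
f 85 115 112
f 115 84 108
f 112 108 76
f 115 108 112
f 84 110 109
f 110 81 97
f 109 97 80
f 110 97 109
f 81 96 101
f 96 75 98
f 101 98 82
f 96 98 101
f 77 103 89
f 103 83 104
f 89 104 78
f 103 104 89
f 77 89 87
f 89 78 88
f 87 88 76
f 89 88 87
f 77 87 94
f 87 76 93
f 94 93 80
f 87 93 94
f 77 94 99
f 94 80 100
f 99 100 82
f 94 100 99
f 77 99 103
f 99 82 106
f 103 106 83
f 99 106 103
f 78 104 92
f 104 83 105
f 92 105 79
f 104 105 92
f 76 88 112
f 88 78 113
f 112 113 85
f 88 113 112
f 80 93 109
f 93 76 108
f 109 108 84
f 93 108 109
f 82 100 101
f 100 80 97
f 101 97 81
f 100 97 101
f 83 106 102
f 106 82 98
f 102 98 75
f 106 98 102



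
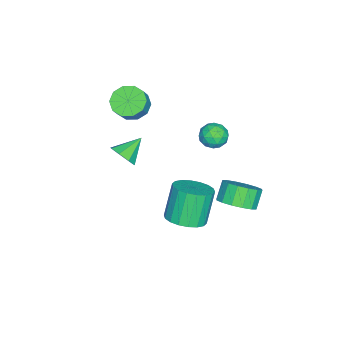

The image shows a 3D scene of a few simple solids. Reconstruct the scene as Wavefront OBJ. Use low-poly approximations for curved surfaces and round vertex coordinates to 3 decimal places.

v 1.233 1.949 -2.141
v 2.108 1.494 -1.7
v 1.242 1.597 0.122
v 0.367 2.051 -0.319
v 2.209 1.964 -1.678
v 1.343 2.067 0.144
v 2.116 2.43 -1.748
v 1.25 2.533 0.074
v 1.849 2.801 -1.896
v 0.983 2.904 -0.074
v 1.46 3.003 -2.093
v 0.594 3.106 -0.271
v 1.026 2.997 -2.299
v 0.16 3.099 -0.477
v 0.632 2.782 -2.474
v -0.234 2.885 -0.651
v 0.358 2.403 -2.582
v -0.508 2.506 -0.76
v 0.257 1.933 -2.604
v -0.609 2.036 -0.782
v 0.35 1.467 -2.534
v -0.516 1.57 -0.712
v 0.617 1.096 -2.386
v -0.249 1.199 -0.564
v 1.006 0.894 -2.189
v 0.14 0.997 -0.367
v 1.44 0.901 -1.983
v 0.574 1.003 -0.161
v 1.834 1.115 -1.809
v 0.968 1.218 0.014
v 1.146 -1.381 1.722
v 1.663 -0.833 2.021
v 0.094 -0.799 2.478
v 1.392 -0.643 1.496
v 0.977 -0.885 1.105
v 0.661 -1.418 1.075
v 0.63 -1.929 1.424
v 0.901 -2.119 1.948
v 1.316 -1.876 2.34
v 1.631 -1.344 2.37
v -2.284 3.399 -3.699
v -1.457 3.426 -3.005
v -2.229 3.469 -2.087
v -3.056 3.441 -2.781
v -1.566 3.962 -3.121
v -2.338 4.005 -2.204
v -1.867 4.347 -3.393
v -2.639 4.39 -2.475
v -2.28 4.478 -3.746
v -3.052 4.52 -2.828
v -2.694 4.319 -4.087
v -3.466 4.362 -3.169
v -2.998 3.914 -4.324
v -3.77 3.957 -3.406
v -3.111 3.371 -4.393
v -3.883 3.414 -3.475
v -3.002 2.835 -4.276
v -3.774 2.878 -3.359
v -2.701 2.45 -4.005
v -3.473 2.493 -3.087
v -2.288 2.32 -3.652
v -3.06 2.362 -2.734
v -1.874 2.478 -3.311
v -2.646 2.521 -2.393
v -1.57 2.883 -3.074
v -2.342 2.926 -2.156
v -2.353 -2.259 2.581
v -1.591 -2.301 1.999
v -0.965 -2.284 2.816
v -1.727 -2.241 3.399
v -1.723 -1.73 2.087
v -1.096 -1.712 2.905
v -2.095 -1.36 2.364
v -1.469 -1.342 3.182
v -2.566 -1.334 2.724
v -1.94 -1.316 3.542
v -2.955 -1.661 3.03
v -2.329 -1.643 3.847
v -3.115 -2.216 3.164
v -2.489 -2.199 3.981
v -2.984 -2.788 3.075
v -2.357 -2.77 3.893
v -2.611 -3.158 2.798
v -1.985 -3.14 3.616
v -2.14 -3.184 2.438
v -1.514 -3.166 3.256
v -1.751 -2.857 2.133
v -1.125 -2.839 2.95
v -1.724 3.043 2.783
v -1.016 3.129 2.423
v -1.684 1.771 2.557
v -0.976 1.857 2.197
v -1.039 1.966 2.986
v -1.063 2.752 3.126
v -1.637 2.148 1.854
v -1.661 2.934 1.994
v -0.962 2.576 1.849
v -0.592 2.463 2.548
v -2.108 2.437 2.432
v -1.738 2.324 3.131
v -1.373 3.198 2.623
v -1.327 1.702 2.357
v -1.363 1.766 2.821
v -0.947 1.817 2.609
v -1.401 2.976 3.036
v -0.985 3.027 2.824
v -0.998 2.343 3.155
v -1.715 1.873 2.156
v -1.299 1.924 1.944
v -1.753 3.083 2.371
v -1.337 3.134 2.159
v -1.702 2.557 1.825
v -0.926 2.923 2.073
v -0.902 2.175 1.941
v -1.291 2.346 1.739
v -1.305 2.809 1.821
v -0.708 2.857 2.485
v -0.685 2.109 2.352
v -0.722 2.173 2.816
v -0.736 2.635 2.898
v -0.677 2.532 2.147
v -2.015 2.791 2.628
v -1.992 2.043 2.495
v -1.964 2.265 2.082
v -1.978 2.727 2.164
v -1.798 2.725 3.039
v -1.774 1.977 2.907
v -1.395 2.091 3.159
v -1.409 2.554 3.241
v -2.023 2.368 2.833
f 2 1 5
f 2 5 3
f 3 5 6
f 3 6 4
f 5 1 7
f 5 7 6
f 6 7 8
f 6 8 4
f 7 1 9
f 7 9 8
f 8 9 10
f 8 10 4
f 9 1 11
f 9 11 10
f 10 11 12
f 10 12 4
f 11 1 13
f 11 13 12
f 12 13 14
f 12 14 4
f 13 1 15
f 13 15 14
f 14 15 16
f 14 16 4
f 15 1 17
f 15 17 16
f 16 17 18
f 16 18 4
f 17 1 19
f 17 19 18
f 18 19 20
f 18 20 4
f 19 1 21
f 19 21 20
f 20 21 22
f 20 22 4
f 21 1 23
f 21 23 22
f 22 23 24
f 22 24 4
f 23 1 25
f 23 25 24
f 24 25 26
f 24 26 4
f 25 1 27
f 25 27 26
f 26 27 28
f 26 28 4
f 27 1 29
f 27 29 28
f 28 29 30
f 28 30 4
f 29 1 2
f 29 2 30
f 30 2 3
f 30 3 4
f 32 31 34
f 32 34 33
f 34 31 35
f 34 35 33
f 35 31 36
f 35 36 33
f 36 31 37
f 36 37 33
f 37 31 38
f 37 38 33
f 38 31 39
f 38 39 33
f 39 31 40
f 39 40 33
f 40 31 32
f 40 32 33
f 42 41 45
f 42 45 43
f 43 45 46
f 43 46 44
f 45 41 47
f 45 47 46
f 46 47 48
f 46 48 44
f 47 41 49
f 47 49 48
f 48 49 50
f 48 50 44
f 49 41 51
f 49 51 50
f 50 51 52
f 50 52 44
f 51 41 53
f 51 53 52
f 52 53 54
f 52 54 44
f 53 41 55
f 53 55 54
f 54 55 56
f 54 56 44
f 55 41 57
f 55 57 56
f 56 57 58
f 56 58 44
f 57 41 59
f 57 59 58
f 58 59 60
f 58 60 44
f 59 41 61
f 59 61 60
f 60 61 62
f 60 62 44
f 61 41 63
f 61 63 62
f 62 63 64
f 62 64 44
f 63 41 65
f 63 65 64
f 64 65 66
f 64 66 44
f 65 41 42
f 65 42 66
f 66 42 43
f 66 43 44
f 68 67 71
f 68 71 69
f 69 71 72
f 69 72 70
f 71 67 73
f 71 73 72
f 72 73 74
f 72 74 70
f 73 67 75
f 73 75 74
f 74 75 76
f 74 76 70
f 75 67 77
f 75 77 76
f 76 77 78
f 76 78 70
f 77 67 79
f 77 79 78
f 78 79 80
f 78 80 70
f 79 67 81
f 79 81 80
f 80 81 82
f 80 82 70
f 81 67 83
f 81 83 82
f 82 83 84
f 82 84 70
f 83 67 85
f 83 85 84
f 84 85 86
f 84 86 70
f 85 67 87
f 85 87 86
f 86 87 88
f 86 88 70
f 87 67 68
f 87 68 88
f 88 68 69
f 88 69 70
f 89 126 105
f 126 100 129
f 105 129 94
f 126 129 105
f 89 105 101
f 105 94 106
f 101 106 90
f 105 106 101
f 89 101 110
f 101 90 111
f 110 111 96
f 101 111 110
f 89 110 122
f 110 96 125
f 122 125 99
f 110 125 122
f 89 122 126
f 122 99 130
f 126 130 100
f 122 130 126
f 90 106 117
f 106 94 120
f 117 120 98
f 106 120 117
f 94 129 107
f 129 100 128
f 107 128 93
f 129 128 107
f 100 130 127
f 130 99 123
f 127 123 91
f 130 123 127
f 99 125 124
f 125 96 112
f 124 112 95
f 125 112 124
f 96 111 116
f 111 90 113
f 116 113 97
f 111 113 116
f 92 118 104
f 118 98 119
f 104 119 93
f 118 119 104
f 92 104 102
f 104 93 103
f 102 103 91
f 104 103 102
f 92 102 109
f 102 91 108
f 109 108 95
f 102 108 109
f 92 109 114
f 109 95 115
f 114 115 97
f 109 115 114
f 92 114 118
f 114 97 121
f 118 121 98
f 114 121 118
f 93 119 107
f 119 98 120
f 107 120 94
f 119 120 107
f 91 103 127
f 103 93 128
f 127 128 100
f 103 128 127
f 95 108 124
f 108 91 123
f 124 123 99
f 108 123 124
f 97 115 116
f 115 95 112
f 116 112 96
f 115 112 116
f 98 121 117
f 121 97 113
f 117 113 90
f 121 113 117



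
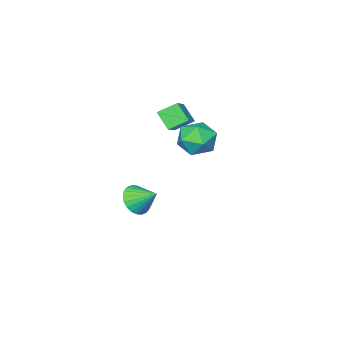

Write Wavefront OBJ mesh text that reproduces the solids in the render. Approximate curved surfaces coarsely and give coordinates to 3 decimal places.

v 1.956 -3.901 -3.545
v 2.509 -3.27 -4.194
v 1.584 -2.639 -2.635
v 2.134 -3.256 -4.367
v 1.732 -3.339 -4.416
v 1.364 -3.508 -4.332
v 1.086 -3.737 -4.128
v 0.94 -3.991 -3.836
v 0.95 -4.231 -3.499
v 1.112 -4.421 -3.169
v 1.403 -4.532 -2.897
v 1.778 -4.546 -2.723
v 2.18 -4.463 -2.675
v 2.548 -4.294 -2.759
v 2.826 -4.065 -2.963
v 2.971 -3.811 -3.255
v 2.962 -3.571 -3.592
v 2.8 -3.381 -3.921
v 1.393 1.922 4.033
v 2.554 2.155 3.74
v 1.586 0.085 3.34
v 2.747 0.318 3.047
v 2.417 0.246 4.219
v 2.297 1.382 4.647
v 1.843 0.858 2.433
v 1.723 1.994 2.861
v 2.832 1.498 2.751
v 3.187 1.119 3.854
v 0.953 1.121 3.226
v 1.308 0.742 4.329
v 0.636 -2.234 2.246
v 0.59 -3.193 3.167
v -0.23 -1.551 2.915
v -0.275 -2.509 3.836
v 1.635 -1.631 2.924
v 1.59 -2.589 3.845
v 0.77 -0.947 3.593
v 0.724 -1.906 4.514
f 2 1 4
f 2 4 3
f 4 1 5
f 4 5 3
f 5 1 6
f 5 6 3
f 6 1 7
f 6 7 3
f 7 1 8
f 7 8 3
f 8 1 9
f 8 9 3
f 9 1 10
f 9 10 3
f 10 1 11
f 10 11 3
f 11 1 12
f 11 12 3
f 12 1 13
f 12 13 3
f 13 1 14
f 13 14 3
f 14 1 15
f 14 15 3
f 15 1 16
f 15 16 3
f 16 1 17
f 16 17 3
f 17 1 18
f 17 18 3
f 18 1 2
f 18 2 3
f 19 30 24
f 19 24 20
f 19 20 26
f 19 26 29
f 19 29 30
f 20 24 28
f 24 30 23
f 30 29 21
f 29 26 25
f 26 20 27
f 22 28 23
f 22 23 21
f 22 21 25
f 22 25 27
f 22 27 28
f 23 28 24
f 21 23 30
f 25 21 29
f 27 25 26
f 28 27 20
f 32 34 31
f 35 32 31
f 31 34 33
f 33 35 31
f 32 38 34
f 36 32 35
f 36 38 32
f 34 38 33
f 37 35 33
f 33 38 37
f 37 36 35
f 38 36 37



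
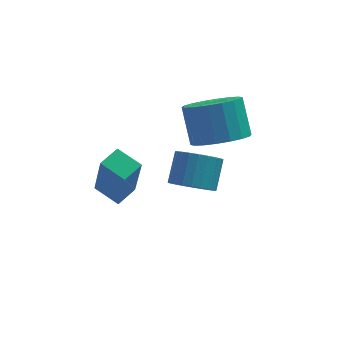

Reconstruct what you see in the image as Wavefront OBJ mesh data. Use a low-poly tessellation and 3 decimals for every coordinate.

v 2.606 1.747 1.579
v 3.247 2.417 1.18
v 3.055 3.304 2.362
v 2.414 2.633 2.761
v 2.85 2.549 1.017
v 2.658 3.436 2.198
v 2.404 2.522 0.964
v 2.212 3.409 2.146
v 1.999 2.341 1.034
v 1.806 3.228 2.216
v 1.713 2.043 1.211
v 1.521 2.93 2.393
v 1.605 1.686 1.462
v 1.412 2.572 2.643
v 1.695 1.34 1.735
v 1.502 2.227 2.917
v 1.965 1.076 1.978
v 1.773 1.963 3.16
v 2.362 0.944 2.142
v 2.17 1.831 3.323
v 2.808 0.971 2.194
v 2.616 1.858 3.376
v 3.214 1.152 2.124
v 3.021 2.039 3.306
v 3.499 1.45 1.947
v 3.307 2.337 3.129
v 3.608 1.808 1.697
v 3.415 2.694 2.878
v 3.518 2.153 1.423
v 3.325 3.04 2.605
v -0.808 1.312 -1.12
v -0.625 0.664 0.827
v -1.537 1.979 -0.829
v -1.354 1.331 1.118
v -0.206 1.909 -0.978
v -0.023 1.261 0.969
v -0.935 2.576 -0.687
v -0.752 1.928 1.26
v 1.303 -1.381 2.264
v 1.955 -1.753 2.381
v 2.27 -0.951 3.173
v 1.617 -0.579 3.056
v 2.033 -1.567 2.163
v 2.347 -0.766 2.955
v 1.999 -1.354 1.96
v 2.313 -0.552 2.752
v 1.859 -1.144 1.804
v 2.174 -0.343 2.596
v 1.635 -0.971 1.717
v 1.949 -0.169 2.509
v 1.36 -0.86 1.714
v 1.674 -0.058 2.506
v 1.076 -0.828 1.794
v 1.391 -0.026 2.586
v 0.827 -0.88 1.946
v 1.142 -0.079 2.738
v 0.65 -1.009 2.147
v 0.965 -0.207 2.939
v 0.573 -1.194 2.365
v 0.887 -0.393 3.157
v 0.607 -1.408 2.568
v 0.921 -0.606 3.36
v 0.746 -1.617 2.724
v 1.061 -0.816 3.516
v 0.971 -1.791 2.811
v 1.285 -0.989 3.603
v 1.246 -1.902 2.814
v 1.56 -1.1 3.606
v 1.529 -1.934 2.734
v 1.844 -1.132 3.526
v 1.778 -1.881 2.582
v 2.093 -1.08 3.374
f 2 1 5
f 2 5 3
f 3 5 6
f 3 6 4
f 5 1 7
f 5 7 6
f 6 7 8
f 6 8 4
f 7 1 9
f 7 9 8
f 8 9 10
f 8 10 4
f 9 1 11
f 9 11 10
f 10 11 12
f 10 12 4
f 11 1 13
f 11 13 12
f 12 13 14
f 12 14 4
f 13 1 15
f 13 15 14
f 14 15 16
f 14 16 4
f 15 1 17
f 15 17 16
f 16 17 18
f 16 18 4
f 17 1 19
f 17 19 18
f 18 19 20
f 18 20 4
f 19 1 21
f 19 21 20
f 20 21 22
f 20 22 4
f 21 1 23
f 21 23 22
f 22 23 24
f 22 24 4
f 23 1 25
f 23 25 24
f 24 25 26
f 24 26 4
f 25 1 27
f 25 27 26
f 26 27 28
f 26 28 4
f 27 1 29
f 27 29 28
f 28 29 30
f 28 30 4
f 29 1 2
f 29 2 30
f 30 2 3
f 30 3 4
f 32 34 31
f 35 32 31
f 31 34 33
f 33 35 31
f 32 38 34
f 36 32 35
f 36 38 32
f 34 38 33
f 37 35 33
f 33 38 37
f 37 36 35
f 38 36 37
f 40 39 43
f 40 43 41
f 41 43 44
f 41 44 42
f 43 39 45
f 43 45 44
f 44 45 46
f 44 46 42
f 45 39 47
f 45 47 46
f 46 47 48
f 46 48 42
f 47 39 49
f 47 49 48
f 48 49 50
f 48 50 42
f 49 39 51
f 49 51 50
f 50 51 52
f 50 52 42
f 51 39 53
f 51 53 52
f 52 53 54
f 52 54 42
f 53 39 55
f 53 55 54
f 54 55 56
f 54 56 42
f 55 39 57
f 55 57 56
f 56 57 58
f 56 58 42
f 57 39 59
f 57 59 58
f 58 59 60
f 58 60 42
f 59 39 61
f 59 61 60
f 60 61 62
f 60 62 42
f 61 39 63
f 61 63 62
f 62 63 64
f 62 64 42
f 63 39 65
f 63 65 64
f 64 65 66
f 64 66 42
f 65 39 67
f 65 67 66
f 66 67 68
f 66 68 42
f 67 39 69
f 67 69 68
f 68 69 70
f 68 70 42
f 69 39 71
f 69 71 70
f 70 71 72
f 70 72 42
f 71 39 40
f 71 40 72
f 72 40 41
f 72 41 42



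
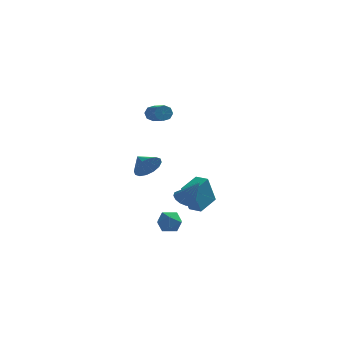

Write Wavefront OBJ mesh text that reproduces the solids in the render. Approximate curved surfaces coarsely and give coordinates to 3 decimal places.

v 3.548 -1.722 -1.23
v 3.973 -2.093 -1.573
v 4.372 -1.998 0.09
v 4.101 -1.776 -1.586
v 4.08 -1.445 -1.505
v 3.917 -1.189 -1.349
v 3.655 -1.075 -1.162
v 3.364 -1.134 -0.993
v 3.123 -1.352 -0.887
v 2.995 -1.668 -0.873
v 3.016 -1.999 -0.955
v 3.179 -2.256 -1.111
v 3.441 -2.37 -1.298
v 3.732 -2.31 -1.467
v 1.111 1.639 3.369
v 1.432 1.694 2.963
v 2.229 0.596 3.445
v 1.909 0.541 3.851
v 1.544 1.912 3.276
v 2.341 0.815 3.758
v 1.402 1.971 3.644
v 2.2 0.873 4.126
v 1.09 1.835 3.85
v 1.888 0.737 4.332
v 0.791 1.584 3.775
v 1.588 0.486 4.257
v 0.679 1.365 3.462
v 1.476 0.268 3.944
v 0.82 1.307 3.094
v 1.618 0.209 3.576
v 1.132 1.443 2.888
v 1.93 0.345 3.37
v 1.432 -0.989 0.543
v 2.019 -0.664 1.048
v 0.728 -0.391 0.977
v 2.019 -0.409 0.696
v 1.862 -0.309 0.303
v 1.589 -0.392 -0.026
v 1.274 -0.635 -0.202
v 1.002 -0.973 -0.178
v 0.844 -1.315 0.039
v 0.844 -1.57 0.391
v 1.001 -1.669 0.784
v 1.274 -1.586 1.113
v 1.589 -1.344 1.289
v 1.862 -1.006 1.265
v 1.625 0.316 -3.947
v 2.217 0.566 -4.387
v 2.423 -0.386 -3.273
v 3.015 -0.136 -3.713
v 2.657 0.354 -3.226
v 2.164 0.789 -3.643
v 2.476 -0.609 -4.017
v 1.983 -0.174 -4.434
v 2.743 -0.005 -4.43
v 2.854 0.59 -3.941
v 1.786 -0.41 -3.719
v 1.897 0.185 -3.23
v 2.808 2.612 -3.927
v 2.473 2.126 -2.226
v 3.359 3.806 -3.477
v 3.024 3.32 -1.776
v 3.536 2.26 -3.884
v 3.201 1.774 -2.183
v 4.087 3.454 -3.434
v 3.752 2.968 -1.733
f 2 1 4
f 2 4 3
f 4 1 5
f 4 5 3
f 5 1 6
f 5 6 3
f 6 1 7
f 6 7 3
f 7 1 8
f 7 8 3
f 8 1 9
f 8 9 3
f 9 1 10
f 9 10 3
f 10 1 11
f 10 11 3
f 11 1 12
f 11 12 3
f 12 1 13
f 12 13 3
f 13 1 14
f 13 14 3
f 14 1 2
f 14 2 3
f 16 15 19
f 16 19 17
f 17 19 20
f 17 20 18
f 19 15 21
f 19 21 20
f 20 21 22
f 20 22 18
f 21 15 23
f 21 23 22
f 22 23 24
f 22 24 18
f 23 15 25
f 23 25 24
f 24 25 26
f 24 26 18
f 25 15 27
f 25 27 26
f 26 27 28
f 26 28 18
f 27 15 29
f 27 29 28
f 28 29 30
f 28 30 18
f 29 15 31
f 29 31 30
f 30 31 32
f 30 32 18
f 31 15 16
f 31 16 32
f 32 16 17
f 32 17 18
f 34 33 36
f 34 36 35
f 36 33 37
f 36 37 35
f 37 33 38
f 37 38 35
f 38 33 39
f 38 39 35
f 39 33 40
f 39 40 35
f 40 33 41
f 40 41 35
f 41 33 42
f 41 42 35
f 42 33 43
f 42 43 35
f 43 33 44
f 43 44 35
f 44 33 45
f 44 45 35
f 45 33 46
f 45 46 35
f 46 33 34
f 46 34 35
f 47 58 52
f 47 52 48
f 47 48 54
f 47 54 57
f 47 57 58
f 48 52 56
f 52 58 51
f 58 57 49
f 57 54 53
f 54 48 55
f 50 56 51
f 50 51 49
f 50 49 53
f 50 53 55
f 50 55 56
f 51 56 52
f 49 51 58
f 53 49 57
f 55 53 54
f 56 55 48
f 60 62 59
f 63 60 59
f 59 62 61
f 61 63 59
f 60 66 62
f 64 60 63
f 64 66 60
f 62 66 61
f 65 63 61
f 61 66 65
f 65 64 63
f 66 64 65



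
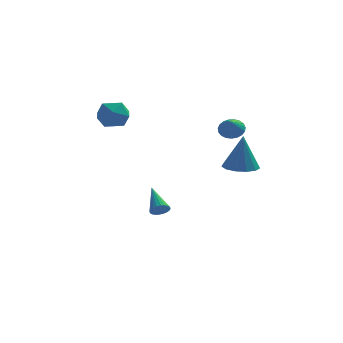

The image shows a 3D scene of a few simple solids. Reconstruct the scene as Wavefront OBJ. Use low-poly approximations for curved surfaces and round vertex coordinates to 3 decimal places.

v 2.937 -1.912 2.824
v 3.359 -1.508 3.278
v 2.823 -2.728 3.656
v 3.077 -1.403 3.343
v 2.771 -1.386 3.318
v 2.493 -1.46 3.207
v 2.292 -1.612 3.031
v 2.203 -1.816 2.819
v 2.24 -2.037 2.607
v 2.398 -2.236 2.434
v 2.649 -2.379 2.327
v 2.949 -2.442 2.307
v 3.248 -2.412 2.376
v 3.492 -2.297 2.523
v 3.641 -2.115 2.722
v 3.668 -1.898 2.938
v 3.568 -1.683 3.135
v 3.462 -3.657 0.732
v 4.369 -3.218 0.672
v 3.578 -3.603 2.908
v 3.987 -2.796 0.682
v 3.438 -2.648 0.708
v 2.897 -2.82 0.741
v 2.535 -3.258 0.772
v 2.467 -3.823 0.789
v 2.715 -4.335 0.789
v 3.2 -4.632 0.77
v 3.768 -4.619 0.739
v 4.239 -4.301 0.706
v 4.463 -3.779 0.681
v -3.041 1.442 1.789
v -2.712 0.895 2.663
v -4.548 1.825 2.597
v -4.219 1.278 3.471
v -3.737 2.21 3.202
v -2.805 1.973 2.703
v -4.455 0.747 2.557
v -3.523 0.51 2.058
v -3.585 0.465 3.138
v -3.142 1.369 3.537
v -4.118 1.351 1.723
v -3.675 2.255 2.122
v -0.944 -0.659 -3.777
v -0.453 -0.367 -3.924
v -1.496 0.819 -2.683
v -0.598 -0.299 -4.09
v -0.795 -0.285 -4.208
v -1.015 -0.329 -4.26
v -1.224 -0.422 -4.239
v -1.391 -0.552 -4.147
v -1.489 -0.698 -3.999
v -1.505 -0.839 -3.817
v -1.435 -0.952 -3.629
v -1.291 -1.02 -3.463
v -1.093 -1.034 -3.346
v -0.873 -0.99 -3.293
v -0.664 -0.896 -3.315
v -0.498 -0.767 -3.406
v -0.399 -0.62 -3.554
v -0.384 -0.48 -3.736
f 2 1 4
f 2 4 3
f 4 1 5
f 4 5 3
f 5 1 6
f 5 6 3
f 6 1 7
f 6 7 3
f 7 1 8
f 7 8 3
f 8 1 9
f 8 9 3
f 9 1 10
f 9 10 3
f 10 1 11
f 10 11 3
f 11 1 12
f 11 12 3
f 12 1 13
f 12 13 3
f 13 1 14
f 13 14 3
f 14 1 15
f 14 15 3
f 15 1 16
f 15 16 3
f 16 1 17
f 16 17 3
f 17 1 2
f 17 2 3
f 19 18 21
f 19 21 20
f 21 18 22
f 21 22 20
f 22 18 23
f 22 23 20
f 23 18 24
f 23 24 20
f 24 18 25
f 24 25 20
f 25 18 26
f 25 26 20
f 26 18 27
f 26 27 20
f 27 18 28
f 27 28 20
f 28 18 29
f 28 29 20
f 29 18 30
f 29 30 20
f 30 18 19
f 30 19 20
f 31 42 36
f 31 36 32
f 31 32 38
f 31 38 41
f 31 41 42
f 32 36 40
f 36 42 35
f 42 41 33
f 41 38 37
f 38 32 39
f 34 40 35
f 34 35 33
f 34 33 37
f 34 37 39
f 34 39 40
f 35 40 36
f 33 35 42
f 37 33 41
f 39 37 38
f 40 39 32
f 44 43 46
f 44 46 45
f 46 43 47
f 46 47 45
f 47 43 48
f 47 48 45
f 48 43 49
f 48 49 45
f 49 43 50
f 49 50 45
f 50 43 51
f 50 51 45
f 51 43 52
f 51 52 45
f 52 43 53
f 52 53 45
f 53 43 54
f 53 54 45
f 54 43 55
f 54 55 45
f 55 43 56
f 55 56 45
f 56 43 57
f 56 57 45
f 57 43 58
f 57 58 45
f 58 43 59
f 58 59 45
f 59 43 60
f 59 60 45
f 60 43 44
f 60 44 45



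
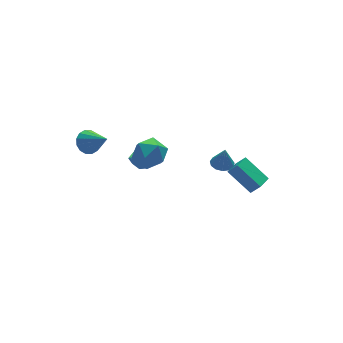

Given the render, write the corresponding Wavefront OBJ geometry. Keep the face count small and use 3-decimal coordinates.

v 3.702 2.188 -3.115
v 4.155 1.622 -3.204
v 3.818 2.072 -1.785
v 4.391 1.959 -3.195
v 4.408 2.369 -3.16
v 4.201 2.721 -3.112
v 3.836 2.904 -3.064
v 3.428 2.86 -3.032
v 3.108 2.602 -3.027
v 2.976 2.213 -3.05
v 3.074 1.816 -3.093
v 3.373 1.538 -3.143
v 3.775 1.465 -3.185
v -4.198 3.456 1.216
v -3.536 3.31 0.754
v -3.662 2.064 2.424
v -3.412 3.603 1.036
v -3.498 3.856 1.365
v -3.771 4.002 1.655
v -4.159 4.001 1.827
v -4.558 3.855 1.835
v -4.86 3.602 1.677
v -4.984 3.31 1.396
v -4.898 3.057 1.066
v -4.625 2.911 0.777
v -4.237 2.911 0.605
v -3.838 3.057 0.596
v -0.63 3.877 -2.176
v -0.261 4.19 -1.564
v -1.85 3.223 -1.104
v -0.666 4.56 -1.8
v -1.051 4.529 -2.256
v -1.189 4.116 -2.665
v -0.999 3.564 -2.787
v -0.594 3.194 -2.551
v -0.21 3.225 -2.095
v -0.072 3.637 -1.686
v 2.334 -3.583 -0.229
v 1.593 -2.261 0.867
v 3.161 -3.017 -0.352
v 2.42 -1.695 0.744
v 2.72 -3.985 0.516
v 1.979 -2.663 1.612
v 3.547 -3.419 0.393
v 2.806 -2.097 1.489
v -2.549 0.345 3.011
v -1.514 0.674 2.81
v -2.546 -0.594 1.49
v -1.511 -0.265 1.289
v -1.717 -0.962 2.12
v -1.719 -0.382 3.06
v -2.341 0.462 1.24
v -2.343 1.042 2.18
v -1.386 0.746 1.715
v -1 -0.134 2.259
v -3.06 0.214 2.041
v -2.674 -0.666 2.585
f 2 1 4
f 2 4 3
f 4 1 5
f 4 5 3
f 5 1 6
f 5 6 3
f 6 1 7
f 6 7 3
f 7 1 8
f 7 8 3
f 8 1 9
f 8 9 3
f 9 1 10
f 9 10 3
f 10 1 11
f 10 11 3
f 11 1 12
f 11 12 3
f 12 1 13
f 12 13 3
f 13 1 2
f 13 2 3
f 15 14 17
f 15 17 16
f 17 14 18
f 17 18 16
f 18 14 19
f 18 19 16
f 19 14 20
f 19 20 16
f 20 14 21
f 20 21 16
f 21 14 22
f 21 22 16
f 22 14 23
f 22 23 16
f 23 14 24
f 23 24 16
f 24 14 25
f 24 25 16
f 25 14 26
f 25 26 16
f 26 14 27
f 26 27 16
f 27 14 15
f 27 15 16
f 29 28 31
f 29 31 30
f 31 28 32
f 31 32 30
f 32 28 33
f 32 33 30
f 33 28 34
f 33 34 30
f 34 28 35
f 34 35 30
f 35 28 36
f 35 36 30
f 36 28 37
f 36 37 30
f 37 28 29
f 37 29 30
f 39 41 38
f 42 39 38
f 38 41 40
f 40 42 38
f 39 45 41
f 43 39 42
f 43 45 39
f 41 45 40
f 44 42 40
f 40 45 44
f 44 43 42
f 45 43 44
f 46 57 51
f 46 51 47
f 46 47 53
f 46 53 56
f 46 56 57
f 47 51 55
f 51 57 50
f 57 56 48
f 56 53 52
f 53 47 54
f 49 55 50
f 49 50 48
f 49 48 52
f 49 52 54
f 49 54 55
f 50 55 51
f 48 50 57
f 52 48 56
f 54 52 53
f 55 54 47



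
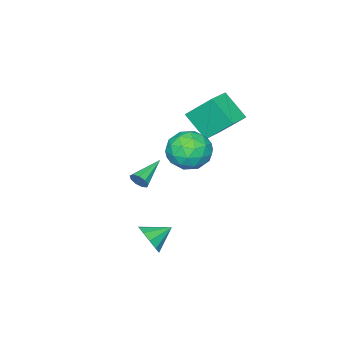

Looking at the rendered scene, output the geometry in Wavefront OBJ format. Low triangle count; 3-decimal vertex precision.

v -3.377 0.76 1.643
v -3.778 1.989 2.98
v -3.395 1.973 0.524
v -3.795 3.202 1.862
v -2.245 0.938 1.818
v -2.645 2.167 3.156
v -2.262 2.151 0.7
v -2.663 3.38 2.037
v -0.007 4.199 1.671
v 0.841 4.859 1.875
v 0.759 2.921 2.625
v 1.607 3.581 2.829
v 0.63 3.794 3.271
v 0.157 4.584 2.682
v 1.443 3.196 1.818
v 0.97 3.986 1.229
v 1.737 4.239 1.965
v 1.235 4.608 2.864
v 0.365 3.172 1.636
v -0.137 3.541 2.535
v 0.35 4.641 1.689
v 1.25 3.139 2.811
v 0.676 3.264 3.071
v 1.174 3.652 3.191
v -0.052 4.48 2.164
v 0.446 4.867 2.283
v 0.322 4.241 3.104
v 1.154 2.913 2.217
v 1.652 3.3 2.336
v 0.426 4.128 1.309
v 0.924 4.516 1.429
v 1.278 3.539 1.396
v 1.375 4.665 1.862
v 1.825 3.913 2.423
v 1.729 3.687 1.829
v 1.451 4.152 1.482
v 1.08 4.882 2.39
v 1.53 4.13 2.951
v 0.956 4.256 3.211
v 0.678 4.72 2.864
v 1.607 4.517 2.443
v 0.07 3.65 1.549
v 0.52 2.898 2.11
v 0.922 3.06 1.636
v 0.644 3.524 1.289
v -0.225 3.867 2.077
v 0.225 3.115 2.638
v 0.149 3.628 3.018
v -0.129 4.093 2.671
v -0.007 3.263 2.057
v 2.099 2.716 -3.408
v 2.518 2.796 -2.685
v 1.121 3.184 -2.892
v 2.584 3.233 -2.957
v 2.464 3.472 -3.402
v 2.205 3.423 -3.849
v 1.905 3.104 -4.127
v 1.679 2.636 -4.131
v 1.613 2.199 -3.858
v 1.733 1.96 -3.414
v 1.993 2.009 -2.967
v 2.293 2.328 -2.688
v -0.855 -0.61 -2.652
v -0.673 -0.81 -2.207
v -2.425 -0.75 -2.068
v -0.695 -0.456 -2.182
v -0.792 -0.174 -2.376
v -0.919 -0.097 -2.699
v -1.016 -0.26 -3
v -1.038 -0.587 -3.138
v -0.975 -0.925 -3.048
v -0.855 -1.116 -2.773
v -0.736 -1.071 -2.441
f 2 4 1
f 5 2 1
f 1 4 3
f 3 5 1
f 2 8 4
f 6 2 5
f 6 8 2
f 4 8 3
f 7 5 3
f 3 8 7
f 7 6 5
f 8 6 7
f 9 46 25
f 46 20 49
f 25 49 14
f 46 49 25
f 9 25 21
f 25 14 26
f 21 26 10
f 25 26 21
f 9 21 30
f 21 10 31
f 30 31 16
f 21 31 30
f 9 30 42
f 30 16 45
f 42 45 19
f 30 45 42
f 9 42 46
f 42 19 50
f 46 50 20
f 42 50 46
f 10 26 37
f 26 14 40
f 37 40 18
f 26 40 37
f 14 49 27
f 49 20 48
f 27 48 13
f 49 48 27
f 20 50 47
f 50 19 43
f 47 43 11
f 50 43 47
f 19 45 44
f 45 16 32
f 44 32 15
f 45 32 44
f 16 31 36
f 31 10 33
f 36 33 17
f 31 33 36
f 12 38 24
f 38 18 39
f 24 39 13
f 38 39 24
f 12 24 22
f 24 13 23
f 22 23 11
f 24 23 22
f 12 22 29
f 22 11 28
f 29 28 15
f 22 28 29
f 12 29 34
f 29 15 35
f 34 35 17
f 29 35 34
f 12 34 38
f 34 17 41
f 38 41 18
f 34 41 38
f 13 39 27
f 39 18 40
f 27 40 14
f 39 40 27
f 11 23 47
f 23 13 48
f 47 48 20
f 23 48 47
f 15 28 44
f 28 11 43
f 44 43 19
f 28 43 44
f 17 35 36
f 35 15 32
f 36 32 16
f 35 32 36
f 18 41 37
f 41 17 33
f 37 33 10
f 41 33 37
f 52 51 54
f 52 54 53
f 54 51 55
f 54 55 53
f 55 51 56
f 55 56 53
f 56 51 57
f 56 57 53
f 57 51 58
f 57 58 53
f 58 51 59
f 58 59 53
f 59 51 60
f 59 60 53
f 60 51 61
f 60 61 53
f 61 51 62
f 61 62 53
f 62 51 52
f 62 52 53
f 64 63 66
f 64 66 65
f 66 63 67
f 66 67 65
f 67 63 68
f 67 68 65
f 68 63 69
f 68 69 65
f 69 63 70
f 69 70 65
f 70 63 71
f 70 71 65
f 71 63 72
f 71 72 65
f 72 63 73
f 72 73 65
f 73 63 64
f 73 64 65

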